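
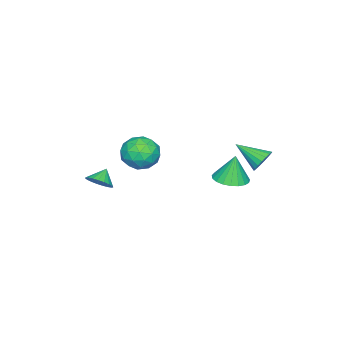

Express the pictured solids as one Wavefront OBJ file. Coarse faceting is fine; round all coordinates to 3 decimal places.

v -2.89 3.488 -1.998
v -2.262 3.238 -2.497
v -2.81 1.812 -1.062
v -2.082 3.405 -2.215
v -2.063 3.587 -1.889
v -2.207 3.75 -1.585
v -2.486 3.861 -1.363
v -2.845 3.898 -1.266
v -3.213 3.854 -1.314
v -3.517 3.737 -1.498
v -3.697 3.57 -1.78
v -3.717 3.388 -2.106
v -3.573 3.225 -2.41
v -3.293 3.114 -2.632
v -2.934 3.077 -2.729
v -2.566 3.121 -2.681
v -2.926 -3.286 -2.81
v -1.978 -2.711 -3.39
v -1.682 -4.789 -2.27
v -0.734 -4.214 -2.85
v -1.222 -3.722 -1.808
v -1.99 -2.793 -2.142
v -1.67 -4.707 -3.518
v -2.438 -3.778 -3.852
v -1.202 -3.589 -3.828
v -0.925 -2.98 -2.771
v -2.735 -4.52 -2.889
v -2.458 -3.911 -1.832
v -2.561 -2.867 -3.148
v -1.099 -4.633 -2.512
v -1.385 -4.344 -1.9
v -0.828 -4.006 -2.241
v -2.568 -2.915 -2.414
v -2.011 -2.576 -2.755
v -1.567 -3.17 -1.825
v -1.649 -4.924 -2.905
v -1.092 -4.585 -3.246
v -2.832 -3.494 -3.419
v -2.275 -3.156 -3.76
v -2.093 -4.33 -3.835
v -1.548 -3.044 -3.746
v -0.817 -3.928 -3.428
v -1.367 -4.218 -3.821
v -1.818 -3.672 -4.017
v -1.385 -2.686 -3.124
v -0.654 -3.57 -2.807
v -0.94 -3.28 -2.194
v -1.392 -2.734 -2.391
v -0.929 -3.202 -3.382
v -3.006 -3.93 -2.853
v -2.275 -4.814 -2.536
v -2.268 -4.766 -3.269
v -2.72 -4.22 -3.466
v -2.843 -3.572 -2.232
v -2.112 -4.456 -1.914
v -1.842 -3.828 -1.643
v -2.293 -3.282 -1.839
v -2.731 -4.298 -2.278
v 3.493 -3.246 -2.315
v 4.034 -2.948 -1.76
v 2.747 -3.214 -1.605
v 3.911 -2.659 -1.902
v 3.715 -2.471 -2.116
v 3.481 -2.417 -2.364
v 3.249 -2.506 -2.603
v 3.059 -2.723 -2.793
v 2.944 -3.031 -2.9
v 2.924 -3.375 -2.906
v 3.002 -3.697 -2.81
v 3.165 -3.941 -2.628
v 3.385 -4.065 -2.392
v 3.623 -4.047 -2.143
v 3.839 -3.89 -1.924
v 3.995 -3.622 -1.772
v 4.064 -3.289 -1.714
v 0.573 3.268 -1.616
v 1.296 2.535 -1.467
v 0.407 3.452 0.096
v 1.535 2.895 -1.482
v 1.608 3.319 -1.521
v 1.502 3.735 -1.576
v 1.235 4.07 -1.638
v 0.855 4.266 -1.696
v 0.425 4.29 -1.74
v 0.021 4.137 -1.763
v -0.287 3.834 -1.761
v -0.447 3.433 -1.733
v -0.43 3.003 -1.685
v -0.24 2.619 -1.625
v 0.091 2.348 -1.564
v 0.506 2.235 -1.512
v 0.932 2.301 -1.477
f 2 1 4
f 2 4 3
f 4 1 5
f 4 5 3
f 5 1 6
f 5 6 3
f 6 1 7
f 6 7 3
f 7 1 8
f 7 8 3
f 8 1 9
f 8 9 3
f 9 1 10
f 9 10 3
f 10 1 11
f 10 11 3
f 11 1 12
f 11 12 3
f 12 1 13
f 12 13 3
f 13 1 14
f 13 14 3
f 14 1 15
f 14 15 3
f 15 1 16
f 15 16 3
f 16 1 2
f 16 2 3
f 17 54 33
f 54 28 57
f 33 57 22
f 54 57 33
f 17 33 29
f 33 22 34
f 29 34 18
f 33 34 29
f 17 29 38
f 29 18 39
f 38 39 24
f 29 39 38
f 17 38 50
f 38 24 53
f 50 53 27
f 38 53 50
f 17 50 54
f 50 27 58
f 54 58 28
f 50 58 54
f 18 34 45
f 34 22 48
f 45 48 26
f 34 48 45
f 22 57 35
f 57 28 56
f 35 56 21
f 57 56 35
f 28 58 55
f 58 27 51
f 55 51 19
f 58 51 55
f 27 53 52
f 53 24 40
f 52 40 23
f 53 40 52
f 24 39 44
f 39 18 41
f 44 41 25
f 39 41 44
f 20 46 32
f 46 26 47
f 32 47 21
f 46 47 32
f 20 32 30
f 32 21 31
f 30 31 19
f 32 31 30
f 20 30 37
f 30 19 36
f 37 36 23
f 30 36 37
f 20 37 42
f 37 23 43
f 42 43 25
f 37 43 42
f 20 42 46
f 42 25 49
f 46 49 26
f 42 49 46
f 21 47 35
f 47 26 48
f 35 48 22
f 47 48 35
f 19 31 55
f 31 21 56
f 55 56 28
f 31 56 55
f 23 36 52
f 36 19 51
f 52 51 27
f 36 51 52
f 25 43 44
f 43 23 40
f 44 40 24
f 43 40 44
f 26 49 45
f 49 25 41
f 45 41 18
f 49 41 45
f 60 59 62
f 60 62 61
f 62 59 63
f 62 63 61
f 63 59 64
f 63 64 61
f 64 59 65
f 64 65 61
f 65 59 66
f 65 66 61
f 66 59 67
f 66 67 61
f 67 59 68
f 67 68 61
f 68 59 69
f 68 69 61
f 69 59 70
f 69 70 61
f 70 59 71
f 70 71 61
f 71 59 72
f 71 72 61
f 72 59 73
f 72 73 61
f 73 59 74
f 73 74 61
f 74 59 75
f 74 75 61
f 75 59 60
f 75 60 61
f 77 76 79
f 77 79 78
f 79 76 80
f 79 80 78
f 80 76 81
f 80 81 78
f 81 76 82
f 81 82 78
f 82 76 83
f 82 83 78
f 83 76 84
f 83 84 78
f 84 76 85
f 84 85 78
f 85 76 86
f 85 86 78
f 86 76 87
f 86 87 78
f 87 76 88
f 87 88 78
f 88 76 89
f 88 89 78
f 89 76 90
f 89 90 78
f 90 76 91
f 90 91 78
f 91 76 92
f 91 92 78
f 92 76 77
f 92 77 78



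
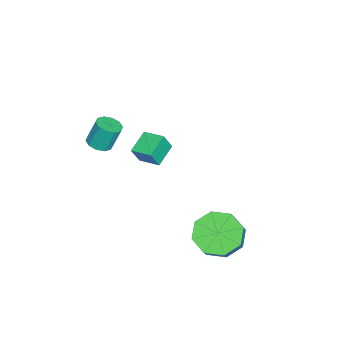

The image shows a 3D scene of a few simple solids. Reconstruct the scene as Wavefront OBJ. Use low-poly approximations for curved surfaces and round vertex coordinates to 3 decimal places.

v 1.797 2.005 -2.07
v 2.586 1.667 -2.709
v 3.232 1.737 -1.949
v 2.443 2.075 -1.31
v 2.505 2.482 -2.715
v 3.151 2.552 -1.955
v 2.01 3.018 -2.343
v 2.656 3.087 -1.583
v 1.39 2.96 -1.812
v 2.036 3.03 -1.051
v 1.008 2.343 -1.431
v 1.654 2.413 -0.671
v 1.089 1.528 -1.425
v 1.735 1.598 -0.665
v 1.584 0.993 -1.797
v 2.23 1.062 -1.037
v 2.204 1.05 -2.329
v 2.85 1.12 -1.568
v -2.795 -2.312 -0.968
v -2.483 -2.579 -0.122
v -2.484 -1.338 -0.776
v -2.172 -1.605 0.07
v -1.748 -2.555 -1.43
v -1.436 -2.822 -0.584
v -1.437 -1.581 -1.238
v -1.125 -1.848 -0.392
v 1.374 -3.215 2.18
v 1.809 -2.836 2.121
v 1.622 -2.446 3.241
v 1.186 -2.825 3.3
v 1.507 -2.675 2.015
v 1.32 -2.285 3.134
v 1.154 -2.721 1.971
v 0.967 -2.331 3.091
v 0.885 -2.955 2.008
v 0.698 -2.565 3.127
v 0.803 -3.288 2.11
v 0.615 -2.898 3.23
v 0.938 -3.594 2.239
v 0.751 -3.204 3.359
v 1.24 -3.755 2.346
v 1.053 -3.365 3.465
v 1.593 -3.709 2.389
v 1.406 -3.319 3.509
v 1.862 -3.475 2.353
v 1.675 -3.085 3.472
v 1.945 -3.142 2.25
v 1.757 -2.752 3.37
f 2 1 5
f 2 5 3
f 3 5 6
f 3 6 4
f 5 1 7
f 5 7 6
f 6 7 8
f 6 8 4
f 7 1 9
f 7 9 8
f 8 9 10
f 8 10 4
f 9 1 11
f 9 11 10
f 10 11 12
f 10 12 4
f 11 1 13
f 11 13 12
f 12 13 14
f 12 14 4
f 13 1 15
f 13 15 14
f 14 15 16
f 14 16 4
f 15 1 17
f 15 17 16
f 16 17 18
f 16 18 4
f 17 1 2
f 17 2 18
f 18 2 3
f 18 3 4
f 20 22 19
f 23 20 19
f 19 22 21
f 21 23 19
f 20 26 22
f 24 20 23
f 24 26 20
f 22 26 21
f 25 23 21
f 21 26 25
f 25 24 23
f 26 24 25
f 28 27 31
f 28 31 29
f 29 31 32
f 29 32 30
f 31 27 33
f 31 33 32
f 32 33 34
f 32 34 30
f 33 27 35
f 33 35 34
f 34 35 36
f 34 36 30
f 35 27 37
f 35 37 36
f 36 37 38
f 36 38 30
f 37 27 39
f 37 39 38
f 38 39 40
f 38 40 30
f 39 27 41
f 39 41 40
f 40 41 42
f 40 42 30
f 41 27 43
f 41 43 42
f 42 43 44
f 42 44 30
f 43 27 45
f 43 45 44
f 44 45 46
f 44 46 30
f 45 27 47
f 45 47 46
f 46 47 48
f 46 48 30
f 47 27 28
f 47 28 48
f 48 28 29
f 48 29 30



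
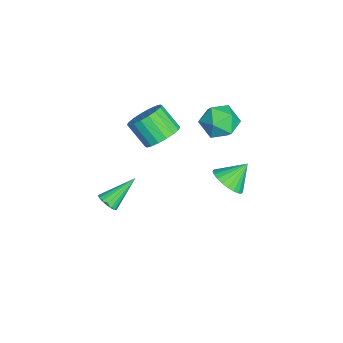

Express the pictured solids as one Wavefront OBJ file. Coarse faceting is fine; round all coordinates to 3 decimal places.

v -0.544 1.566 -3.336
v 0.379 1.901 -3.206
v -1.036 2.514 -2.284
v 0.25 2.139 -3.481
v 0.001 2.291 -3.734
v -0.332 2.332 -3.927
v -0.696 2.256 -4.029
v -1.038 2.076 -4.027
v -1.304 1.818 -3.919
v -1.454 1.521 -3.722
v -1.466 1.231 -3.467
v -1.338 0.993 -3.192
v -1.088 0.841 -2.939
v -0.756 0.8 -2.746
v -0.391 0.876 -2.643
v -0.05 1.056 -2.646
v 0.217 1.314 -2.754
v 0.367 1.611 -2.951
v 4.231 -3.909 -0.644
v 4.776 -3.693 -0.515
v 3.449 -2.651 0.564
v 4.689 -3.533 -0.737
v 4.498 -3.459 -0.938
v 4.245 -3.488 -1.072
v 3.989 -3.614 -1.107
v 3.788 -3.806 -1.036
v 3.689 -4.022 -0.875
v 3.714 -4.213 -0.662
v 3.857 -4.333 -0.444
v 4.085 -4.356 -0.271
v 4.347 -4.277 -0.185
v 4.583 -4.113 -0.203
v 4.737 -3.903 -0.322
v -1.415 2.118 0.758
v -0.932 1.691 1.667
v -1.508 0.469 0.033
v -1.025 0.042 0.942
v -2.06 0.452 1.001
v -2.002 1.471 1.449
v -0.438 0.689 0.251
v -0.38 1.708 0.699
v -0.328 0.808 1.354
v -1.331 0.661 1.817
v -1.109 1.499 -0.117
v -2.112 1.352 0.346
v -1.818 -1.763 -1.131
v -1.097 -2.492 -1.355
v -1.701 -3.447 -0.193
v -2.422 -2.717 0.031
v -0.884 -2.232 -1.03
v -1.488 -3.186 0.131
v -0.856 -1.879 -0.725
v -1.46 -2.833 0.436
v -1.019 -1.503 -0.501
v -1.623 -2.457 0.66
v -1.34 -1.178 -0.401
v -1.944 -2.132 0.76
v -1.756 -0.969 -0.446
v -2.36 -1.923 0.715
v -2.184 -0.918 -0.626
v -2.788 -1.872 0.535
v -2.539 -1.033 -0.907
v -3.143 -1.988 0.255
v -2.752 -1.294 -1.231
v -3.356 -2.248 -0.07
v -2.78 -1.647 -1.536
v -3.384 -2.601 -0.375
v -2.617 -2.023 -1.76
v -3.221 -2.977 -0.599
v -2.296 -2.348 -1.86
v -2.9 -3.302 -0.699
v -1.88 -2.557 -1.815
v -2.484 -3.511 -0.654
v -1.452 -2.608 -1.635
v -2.056 -3.562 -0.474
f 2 1 4
f 2 4 3
f 4 1 5
f 4 5 3
f 5 1 6
f 5 6 3
f 6 1 7
f 6 7 3
f 7 1 8
f 7 8 3
f 8 1 9
f 8 9 3
f 9 1 10
f 9 10 3
f 10 1 11
f 10 11 3
f 11 1 12
f 11 12 3
f 12 1 13
f 12 13 3
f 13 1 14
f 13 14 3
f 14 1 15
f 14 15 3
f 15 1 16
f 15 16 3
f 16 1 17
f 16 17 3
f 17 1 18
f 17 18 3
f 18 1 2
f 18 2 3
f 20 19 22
f 20 22 21
f 22 19 23
f 22 23 21
f 23 19 24
f 23 24 21
f 24 19 25
f 24 25 21
f 25 19 26
f 25 26 21
f 26 19 27
f 26 27 21
f 27 19 28
f 27 28 21
f 28 19 29
f 28 29 21
f 29 19 30
f 29 30 21
f 30 19 31
f 30 31 21
f 31 19 32
f 31 32 21
f 32 19 33
f 32 33 21
f 33 19 20
f 33 20 21
f 34 45 39
f 34 39 35
f 34 35 41
f 34 41 44
f 34 44 45
f 35 39 43
f 39 45 38
f 45 44 36
f 44 41 40
f 41 35 42
f 37 43 38
f 37 38 36
f 37 36 40
f 37 40 42
f 37 42 43
f 38 43 39
f 36 38 45
f 40 36 44
f 42 40 41
f 43 42 35
f 47 46 50
f 47 50 48
f 48 50 51
f 48 51 49
f 50 46 52
f 50 52 51
f 51 52 53
f 51 53 49
f 52 46 54
f 52 54 53
f 53 54 55
f 53 55 49
f 54 46 56
f 54 56 55
f 55 56 57
f 55 57 49
f 56 46 58
f 56 58 57
f 57 58 59
f 57 59 49
f 58 46 60
f 58 60 59
f 59 60 61
f 59 61 49
f 60 46 62
f 60 62 61
f 61 62 63
f 61 63 49
f 62 46 64
f 62 64 63
f 63 64 65
f 63 65 49
f 64 46 66
f 64 66 65
f 65 66 67
f 65 67 49
f 66 46 68
f 66 68 67
f 67 68 69
f 67 69 49
f 68 46 70
f 68 70 69
f 69 70 71
f 69 71 49
f 70 46 72
f 70 72 71
f 71 72 73
f 71 73 49
f 72 46 74
f 72 74 73
f 73 74 75
f 73 75 49
f 74 46 47
f 74 47 75
f 75 47 48
f 75 48 49



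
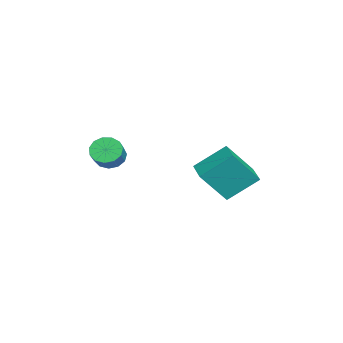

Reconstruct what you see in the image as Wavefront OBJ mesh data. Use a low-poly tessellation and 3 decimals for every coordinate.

v -2.692 -2.429 0.686
v -2.242 -2.006 0.178
v -1.298 -2.087 0.946
v -1.748 -2.511 1.454
v -2.439 -1.707 0.452
v -1.495 -1.788 1.22
v -2.717 -1.638 0.8
v -1.773 -1.719 1.569
v -2.987 -1.82 1.112
v -2.043 -1.901 1.881
v -3.163 -2.195 1.289
v -2.219 -2.277 2.057
v -3.189 -2.645 1.274
v -2.246 -2.726 2.043
v -3.058 -3.026 1.072
v -2.114 -3.108 1.841
v -2.811 -3.218 0.748
v -1.867 -3.299 1.517
v -2.525 -3.159 0.404
v -1.581 -3.241 1.173
v -2.293 -2.869 0.149
v -1.349 -2.95 0.918
v -2.187 -2.439 0.065
v -1.243 -2.52 0.834
v -4.631 2.653 -2.225
v -4.133 1.386 -0.509
v -4.971 4.198 -0.985
v -4.473 2.931 0.731
v -3.307 3.029 -2.331
v -2.809 1.762 -0.615
v -3.647 4.574 -1.091
v -3.149 3.307 0.625
f 2 1 5
f 2 5 3
f 3 5 6
f 3 6 4
f 5 1 7
f 5 7 6
f 6 7 8
f 6 8 4
f 7 1 9
f 7 9 8
f 8 9 10
f 8 10 4
f 9 1 11
f 9 11 10
f 10 11 12
f 10 12 4
f 11 1 13
f 11 13 12
f 12 13 14
f 12 14 4
f 13 1 15
f 13 15 14
f 14 15 16
f 14 16 4
f 15 1 17
f 15 17 16
f 16 17 18
f 16 18 4
f 17 1 19
f 17 19 18
f 18 19 20
f 18 20 4
f 19 1 21
f 19 21 20
f 20 21 22
f 20 22 4
f 21 1 23
f 21 23 22
f 22 23 24
f 22 24 4
f 23 1 2
f 23 2 24
f 24 2 3
f 24 3 4
f 26 28 25
f 29 26 25
f 25 28 27
f 27 29 25
f 26 32 28
f 30 26 29
f 30 32 26
f 28 32 27
f 31 29 27
f 27 32 31
f 31 30 29
f 32 30 31



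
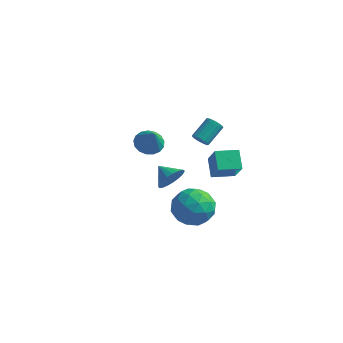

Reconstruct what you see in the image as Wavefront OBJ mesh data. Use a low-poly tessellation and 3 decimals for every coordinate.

v -4.273 2.796 -2.065
v -3.739 2.309 -2.532
v -3.647 2.224 -0.755
v -3.531 2.66 -2.478
v -3.493 3.042 -2.33
v -3.633 3.367 -2.121
v -3.92 3.562 -1.899
v -4.287 3.581 -1.715
v -4.652 3.42 -1.612
v -4.929 3.116 -1.612
v -5.056 2.739 -1.715
v -5.004 2.374 -1.899
v -4.784 2.106 -2.121
v -4.447 1.996 -2.33
v -4.07 2.069 -2.478
v -1.274 -0.37 -1.851
v -1.025 -0.735 -1.102
v -2.226 -0.03 -1.369
v -0.89 -0.401 -1.072
v -0.821 -0.061 -1.176
v -0.831 0.225 -1.396
v -0.918 0.409 -1.696
v -1.066 0.458 -2.022
v -1.25 0.363 -2.319
v -1.438 0.143 -2.535
v -1.598 -0.167 -2.633
v -1.702 -0.511 -2.596
v -1.732 -0.831 -2.43
v -1.683 -1.072 -2.164
v -1.563 -1.19 -1.844
v -1.393 -1.167 -1.525
v -1.203 -1.006 -1.263
v 0.2 2.159 -2.345
v -0.392 2.984 -1.582
v -0.559 2.887 -3.719
v -1.15 3.712 -2.956
v 1.23 3.008 -2.464
v 0.639 3.833 -1.701
v 0.472 3.736 -3.838
v -0.12 4.561 -3.075
v -0.613 1.649 0.11
v -0.237 1.783 -0.239
v 0.069 2.905 0.522
v -0.307 2.771 0.87
v -0.445 1.899 -0.327
v -0.139 3.021 0.434
v -0.691 1.958 -0.314
v -0.385 3.08 0.447
v -0.92 1.946 -0.205
v -0.614 3.068 0.556
v -1.078 1.866 -0.023
v -0.772 2.988 0.738
v -1.13 1.736 0.189
v -0.824 2.858 0.95
v -1.063 1.587 0.382
v -0.757 2.709 1.143
v -0.893 1.451 0.514
v -0.587 2.573 1.275
v -0.659 1.361 0.552
v -0.353 2.483 1.313
v -0.415 1.337 0.489
v -0.109 2.459 1.25
v -0.216 1.384 0.34
v 0.091 2.507 1.101
v -0.107 1.492 0.137
v 0.199 2.615 0.898
v -0.115 1.636 -0.072
v 0.191 2.758 0.689
v 0.175 -3.093 -1.332
v 0.819 -2.105 -1.646
v 1.841 -4.015 -0.814
v 2.485 -3.027 -1.128
v 1.754 -2.994 -0.152
v 0.724 -2.424 -0.472
v 1.936 -3.696 -1.988
v 0.906 -3.126 -2.308
v 1.907 -2.478 -2.051
v 1.795 -2.044 -0.916
v 0.865 -4.076 -1.544
v 0.753 -3.642 -0.409
v 0.351 -2.518 -1.534
v 2.309 -3.602 -0.926
v 1.88 -3.582 -0.352
v 2.258 -3.002 -0.536
v 0.295 -2.706 -0.845
v 0.673 -2.125 -1.029
v 1.223 -2.648 -0.151
v 1.987 -3.995 -1.431
v 2.365 -3.414 -1.615
v 0.402 -3.118 -1.924
v 0.78 -2.538 -2.108
v 1.437 -3.472 -2.309
v 1.369 -2.157 -1.957
v 2.348 -2.699 -1.652
v 2.025 -3.092 -2.158
v 1.42 -2.757 -2.346
v 1.303 -1.902 -1.29
v 2.282 -2.444 -0.986
v 1.852 -2.424 -0.412
v 1.247 -2.089 -0.6
v 1.942 -2.121 -1.528
v 0.378 -3.676 -1.474
v 1.357 -4.218 -1.17
v 1.413 -4.031 -1.86
v 0.808 -3.696 -2.048
v 0.312 -3.421 -0.808
v 1.291 -3.963 -0.503
v 1.24 -3.363 -0.114
v 0.635 -3.028 -0.302
v 0.718 -3.999 -0.932
f 2 1 4
f 2 4 3
f 4 1 5
f 4 5 3
f 5 1 6
f 5 6 3
f 6 1 7
f 6 7 3
f 7 1 8
f 7 8 3
f 8 1 9
f 8 9 3
f 9 1 10
f 9 10 3
f 10 1 11
f 10 11 3
f 11 1 12
f 11 12 3
f 12 1 13
f 12 13 3
f 13 1 14
f 13 14 3
f 14 1 15
f 14 15 3
f 15 1 2
f 15 2 3
f 17 16 19
f 17 19 18
f 19 16 20
f 19 20 18
f 20 16 21
f 20 21 18
f 21 16 22
f 21 22 18
f 22 16 23
f 22 23 18
f 23 16 24
f 23 24 18
f 24 16 25
f 24 25 18
f 25 16 26
f 25 26 18
f 26 16 27
f 26 27 18
f 27 16 28
f 27 28 18
f 28 16 29
f 28 29 18
f 29 16 30
f 29 30 18
f 30 16 31
f 30 31 18
f 31 16 32
f 31 32 18
f 32 16 17
f 32 17 18
f 34 36 33
f 37 34 33
f 33 36 35
f 35 37 33
f 34 40 36
f 38 34 37
f 38 40 34
f 36 40 35
f 39 37 35
f 35 40 39
f 39 38 37
f 40 38 39
f 42 41 45
f 42 45 43
f 43 45 46
f 43 46 44
f 45 41 47
f 45 47 46
f 46 47 48
f 46 48 44
f 47 41 49
f 47 49 48
f 48 49 50
f 48 50 44
f 49 41 51
f 49 51 50
f 50 51 52
f 50 52 44
f 51 41 53
f 51 53 52
f 52 53 54
f 52 54 44
f 53 41 55
f 53 55 54
f 54 55 56
f 54 56 44
f 55 41 57
f 55 57 56
f 56 57 58
f 56 58 44
f 57 41 59
f 57 59 58
f 58 59 60
f 58 60 44
f 59 41 61
f 59 61 60
f 60 61 62
f 60 62 44
f 61 41 63
f 61 63 62
f 62 63 64
f 62 64 44
f 63 41 65
f 63 65 64
f 64 65 66
f 64 66 44
f 65 41 67
f 65 67 66
f 66 67 68
f 66 68 44
f 67 41 42
f 67 42 68
f 68 42 43
f 68 43 44
f 69 106 85
f 106 80 109
f 85 109 74
f 106 109 85
f 69 85 81
f 85 74 86
f 81 86 70
f 85 86 81
f 69 81 90
f 81 70 91
f 90 91 76
f 81 91 90
f 69 90 102
f 90 76 105
f 102 105 79
f 90 105 102
f 69 102 106
f 102 79 110
f 106 110 80
f 102 110 106
f 70 86 97
f 86 74 100
f 97 100 78
f 86 100 97
f 74 109 87
f 109 80 108
f 87 108 73
f 109 108 87
f 80 110 107
f 110 79 103
f 107 103 71
f 110 103 107
f 79 105 104
f 105 76 92
f 104 92 75
f 105 92 104
f 76 91 96
f 91 70 93
f 96 93 77
f 91 93 96
f 72 98 84
f 98 78 99
f 84 99 73
f 98 99 84
f 72 84 82
f 84 73 83
f 82 83 71
f 84 83 82
f 72 82 89
f 82 71 88
f 89 88 75
f 82 88 89
f 72 89 94
f 89 75 95
f 94 95 77
f 89 95 94
f 72 94 98
f 94 77 101
f 98 101 78
f 94 101 98
f 73 99 87
f 99 78 100
f 87 100 74
f 99 100 87
f 71 83 107
f 83 73 108
f 107 108 80
f 83 108 107
f 75 88 104
f 88 71 103
f 104 103 79
f 88 103 104
f 77 95 96
f 95 75 92
f 96 92 76
f 95 92 96
f 78 101 97
f 101 77 93
f 97 93 70
f 101 93 97



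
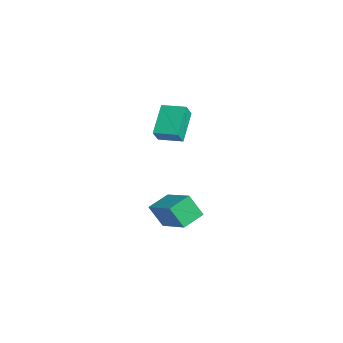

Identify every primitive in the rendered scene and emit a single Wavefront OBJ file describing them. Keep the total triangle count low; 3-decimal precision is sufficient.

v -2.418 -0.866 0.381
v -3.482 -0.012 1.493
v -2.799 -0.457 -0.298
v -3.864 0.397 0.814
v -1.616 0.023 0.466
v -2.681 0.877 1.578
v -1.998 0.432 -0.213
v -3.062 1.286 0.899
v 1.443 -2.66 -1.886
v 3.085 -2.369 -1.131
v 1.097 -1.621 -1.534
v 2.739 -1.331 -0.779
v 1.841 -2.169 -2.941
v 3.483 -1.879 -2.186
v 1.495 -1.131 -2.589
v 3.137 -0.84 -1.834
f 2 4 1
f 5 2 1
f 1 4 3
f 3 5 1
f 2 8 4
f 6 2 5
f 6 8 2
f 4 8 3
f 7 5 3
f 3 8 7
f 7 6 5
f 8 6 7
f 10 12 9
f 13 10 9
f 9 12 11
f 11 13 9
f 10 16 12
f 14 10 13
f 14 16 10
f 12 16 11
f 15 13 11
f 11 16 15
f 15 14 13
f 16 14 15



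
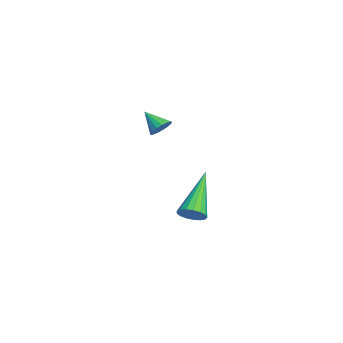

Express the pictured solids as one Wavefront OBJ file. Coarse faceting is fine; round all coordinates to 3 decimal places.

v -3.462 -2.062 1.001
v -3.192 -1.856 1.394
v -3.998 -2.658 1.679
v -3.389 -1.705 1.372
v -3.602 -1.636 1.264
v -3.784 -1.665 1.096
v -3.892 -1.784 0.906
v -3.901 -1.967 0.738
v -3.81 -2.172 0.63
v -3.639 -2.352 0.607
v -3.428 -2.465 0.674
v -3.225 -2.486 0.816
v -3.076 -2.41 1
v -3.015 -2.254 1.184
v -3.057 -2.054 1.327
v 1.762 -1.3 -1.19
v 2.061 -1.523 -0.773
v 0.218 -0.68 0.25
v 2.149 -1.271 -0.787
v 2.149 -1.025 -0.894
v 2.059 -0.842 -1.068
v 1.902 -0.764 -1.27
v 1.712 -0.808 -1.454
v 1.534 -0.966 -1.578
v 1.408 -1.2 -1.613
v 1.362 -1.456 -1.55
v 1.409 -1.677 -1.406
v 1.536 -1.812 -1.212
v 1.715 -1.829 -1.013
v 1.904 -1.725 -0.855
f 2 1 4
f 2 4 3
f 4 1 5
f 4 5 3
f 5 1 6
f 5 6 3
f 6 1 7
f 6 7 3
f 7 1 8
f 7 8 3
f 8 1 9
f 8 9 3
f 9 1 10
f 9 10 3
f 10 1 11
f 10 11 3
f 11 1 12
f 11 12 3
f 12 1 13
f 12 13 3
f 13 1 14
f 13 14 3
f 14 1 15
f 14 15 3
f 15 1 2
f 15 2 3
f 17 16 19
f 17 19 18
f 19 16 20
f 19 20 18
f 20 16 21
f 20 21 18
f 21 16 22
f 21 22 18
f 22 16 23
f 22 23 18
f 23 16 24
f 23 24 18
f 24 16 25
f 24 25 18
f 25 16 26
f 25 26 18
f 26 16 27
f 26 27 18
f 27 16 28
f 27 28 18
f 28 16 29
f 28 29 18
f 29 16 30
f 29 30 18
f 30 16 17
f 30 17 18



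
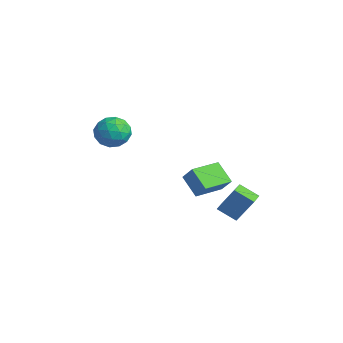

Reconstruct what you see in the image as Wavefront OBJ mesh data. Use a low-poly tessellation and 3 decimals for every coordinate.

v -2.945 0.342 4.309
v -2.328 -0.517 3.792
v -4.552 -0.643 4.028
v -3.935 -1.502 3.511
v -3.823 -1.311 4.667
v -2.83 -0.702 4.841
v -4.05 -0.458 2.979
v -3.057 0.151 3.153
v -3.011 -1.011 2.97
v -2.87 -1.539 4.013
v -4.01 0.379 3.807
v -3.869 -0.149 4.85
v -2.495 -0.001 4.075
v -4.385 -1.159 3.745
v -4.319 -1.047 4.425
v -3.956 -1.552 4.12
v -2.79 -0.11 4.692
v -2.428 -0.615 4.388
v -3.306 -1.082 4.902
v -4.452 -0.545 3.432
v -4.09 -1.05 3.128
v -2.924 0.392 3.7
v -2.561 -0.113 3.395
v -3.574 -0.078 2.918
v -2.534 -0.797 3.288
v -3.479 -1.375 3.123
v -3.547 -0.762 2.81
v -2.963 -0.404 2.912
v -2.452 -1.107 3.901
v -3.396 -1.686 3.736
v -3.33 -1.573 4.416
v -2.746 -1.216 4.518
v -2.853 -1.397 3.418
v -3.484 0.526 4.084
v -4.428 -0.053 3.919
v -4.134 0.056 3.302
v -3.55 0.413 3.404
v -3.401 0.215 4.697
v -4.346 -0.363 4.532
v -3.917 -0.756 4.908
v -3.333 -0.398 5.01
v -4.027 0.237 4.402
v 0.592 2.623 -0.373
v -0.668 2.476 0.651
v 0.262 4.571 -0.5
v -0.998 4.424 0.524
v 1.358 2.816 0.596
v 0.098 2.669 1.62
v 1.028 4.764 0.469
v -0.232 4.617 1.493
v 3.391 2.335 0.119
v 4.071 3.048 1.767
v 2.745 3.083 0.062
v 3.425 3.796 1.71
v 4.295 3.064 -0.57
v 4.975 3.777 1.078
v 3.649 3.812 -0.627
v 4.329 4.525 1.021
f 1 38 17
f 38 12 41
f 17 41 6
f 38 41 17
f 1 17 13
f 17 6 18
f 13 18 2
f 17 18 13
f 1 13 22
f 13 2 23
f 22 23 8
f 13 23 22
f 1 22 34
f 22 8 37
f 34 37 11
f 22 37 34
f 1 34 38
f 34 11 42
f 38 42 12
f 34 42 38
f 2 18 29
f 18 6 32
f 29 32 10
f 18 32 29
f 6 41 19
f 41 12 40
f 19 40 5
f 41 40 19
f 12 42 39
f 42 11 35
f 39 35 3
f 42 35 39
f 11 37 36
f 37 8 24
f 36 24 7
f 37 24 36
f 8 23 28
f 23 2 25
f 28 25 9
f 23 25 28
f 4 30 16
f 30 10 31
f 16 31 5
f 30 31 16
f 4 16 14
f 16 5 15
f 14 15 3
f 16 15 14
f 4 14 21
f 14 3 20
f 21 20 7
f 14 20 21
f 4 21 26
f 21 7 27
f 26 27 9
f 21 27 26
f 4 26 30
f 26 9 33
f 30 33 10
f 26 33 30
f 5 31 19
f 31 10 32
f 19 32 6
f 31 32 19
f 3 15 39
f 15 5 40
f 39 40 12
f 15 40 39
f 7 20 36
f 20 3 35
f 36 35 11
f 20 35 36
f 9 27 28
f 27 7 24
f 28 24 8
f 27 24 28
f 10 33 29
f 33 9 25
f 29 25 2
f 33 25 29
f 44 46 43
f 47 44 43
f 43 46 45
f 45 47 43
f 44 50 46
f 48 44 47
f 48 50 44
f 46 50 45
f 49 47 45
f 45 50 49
f 49 48 47
f 50 48 49
f 52 54 51
f 55 52 51
f 51 54 53
f 53 55 51
f 52 58 54
f 56 52 55
f 56 58 52
f 54 58 53
f 57 55 53
f 53 58 57
f 57 56 55
f 58 56 57



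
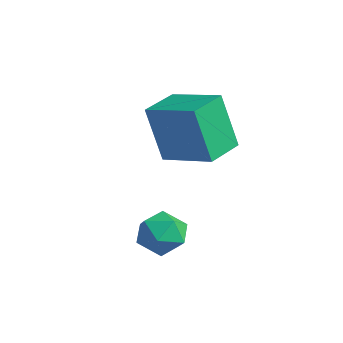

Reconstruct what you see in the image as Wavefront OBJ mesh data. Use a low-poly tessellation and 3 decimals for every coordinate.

v 0.828 0.353 1.647
v 1.397 0.793 1.23
v 1.083 -0.713 0.87
v 1.652 -0.273 0.453
v 1.792 -0.492 1.242
v 1.634 0.167 1.723
v 0.846 -0.087 0.377
v 0.688 0.572 0.858
v 1.408 0.521 0.446
v 1.992 0.271 0.981
v 0.488 -0.191 1.119
v 1.072 -0.441 1.654
v -1.882 2.217 1.828
v -2.403 1.944 3.803
v -2.339 3.529 1.89
v -2.86 3.255 3.864
v -0.18 2.785 2.356
v -0.701 2.511 4.33
v -0.637 4.096 2.417
v -1.158 3.823 4.392
f 1 12 6
f 1 6 2
f 1 2 8
f 1 8 11
f 1 11 12
f 2 6 10
f 6 12 5
f 12 11 3
f 11 8 7
f 8 2 9
f 4 10 5
f 4 5 3
f 4 3 7
f 4 7 9
f 4 9 10
f 5 10 6
f 3 5 12
f 7 3 11
f 9 7 8
f 10 9 2
f 14 16 13
f 17 14 13
f 13 16 15
f 15 17 13
f 14 20 16
f 18 14 17
f 18 20 14
f 16 20 15
f 19 17 15
f 15 20 19
f 19 18 17
f 20 18 19



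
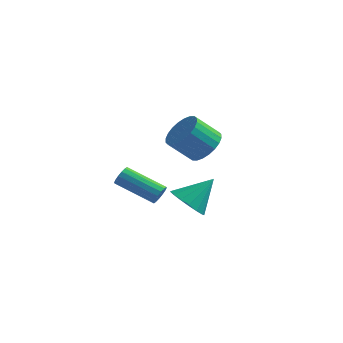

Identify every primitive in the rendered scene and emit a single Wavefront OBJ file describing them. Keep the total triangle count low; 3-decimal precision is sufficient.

v 0.782 -3.062 -3.119
v 1.451 -3.749 -3.065
v 1.638 -2.138 -1.961
v 1.604 -3.472 -3.399
v 1.568 -3.102 -3.668
v 1.353 -2.722 -3.812
v 1.007 -2.42 -3.797
v 0.609 -2.265 -3.626
v 0.251 -2.293 -3.339
v 0.015 -2.497 -3.002
v -0.046 -2.83 -2.692
v 0.083 -3.216 -2.479
v 0.372 -3.567 -2.413
v 0.755 -3.802 -2.508
v 1.145 -3.868 -2.744
v -0.433 2.531 -2.753
v 0.321 2.522 -2.081
v -0.653 2 -0.995
v -1.407 2.009 -1.667
v 0.18 2.886 -2.033
v -0.795 2.365 -0.947
v -0.055 3.197 -2.095
v -1.03 2.676 -1.008
v -0.347 3.406 -2.257
v -1.322 2.885 -1.17
v -0.652 3.482 -2.494
v -1.627 2.96 -1.407
v -0.924 3.413 -2.771
v -1.899 2.892 -1.684
v -1.121 3.21 -3.045
v -2.096 2.688 -1.959
v -1.213 2.903 -3.275
v -2.188 2.382 -2.188
v -1.187 2.54 -3.425
v -2.161 2.018 -2.339
v -1.045 2.175 -3.473
v -2.02 1.654 -2.387
v -0.81 1.864 -3.412
v -1.785 1.343 -2.325
v -0.518 1.655 -3.25
v -1.493 1.134 -2.163
v -0.213 1.58 -3.013
v -1.188 1.058 -1.926
v 0.059 1.648 -2.736
v -0.916 1.127 -1.649
v 0.256 1.852 -2.461
v -0.719 1.33 -1.375
v 0.348 2.158 -2.232
v -0.627 1.637 -1.145
v -1.167 -1.208 -4.071
v -0.967 -0.97 -3.641
v -2.854 -0.874 -2.82
v -3.053 -1.112 -3.249
v -1.032 -0.766 -3.812
v -2.918 -0.669 -2.991
v -1.132 -0.68 -4.053
v -3.018 -0.583 -3.231
v -1.241 -0.736 -4.298
v -3.128 -0.639 -3.477
v -1.331 -0.918 -4.482
v -3.218 -0.821 -3.661
v -1.377 -1.178 -4.556
v -3.263 -1.081 -3.735
v -1.366 -1.446 -4.5
v -3.253 -1.35 -3.679
v -1.302 -1.651 -4.329
v -3.188 -1.554 -3.508
v -1.202 -1.737 -4.089
v -3.088 -1.64 -3.267
v -1.092 -1.681 -3.843
v -2.979 -1.584 -3.022
v -1.002 -1.499 -3.659
v -2.889 -1.402 -2.838
v -0.957 -1.239 -3.585
v -2.843 -1.142 -2.764
f 2 1 4
f 2 4 3
f 4 1 5
f 4 5 3
f 5 1 6
f 5 6 3
f 6 1 7
f 6 7 3
f 7 1 8
f 7 8 3
f 8 1 9
f 8 9 3
f 9 1 10
f 9 10 3
f 10 1 11
f 10 11 3
f 11 1 12
f 11 12 3
f 12 1 13
f 12 13 3
f 13 1 14
f 13 14 3
f 14 1 15
f 14 15 3
f 15 1 2
f 15 2 3
f 17 16 20
f 17 20 18
f 18 20 21
f 18 21 19
f 20 16 22
f 20 22 21
f 21 22 23
f 21 23 19
f 22 16 24
f 22 24 23
f 23 24 25
f 23 25 19
f 24 16 26
f 24 26 25
f 25 26 27
f 25 27 19
f 26 16 28
f 26 28 27
f 27 28 29
f 27 29 19
f 28 16 30
f 28 30 29
f 29 30 31
f 29 31 19
f 30 16 32
f 30 32 31
f 31 32 33
f 31 33 19
f 32 16 34
f 32 34 33
f 33 34 35
f 33 35 19
f 34 16 36
f 34 36 35
f 35 36 37
f 35 37 19
f 36 16 38
f 36 38 37
f 37 38 39
f 37 39 19
f 38 16 40
f 38 40 39
f 39 40 41
f 39 41 19
f 40 16 42
f 40 42 41
f 41 42 43
f 41 43 19
f 42 16 44
f 42 44 43
f 43 44 45
f 43 45 19
f 44 16 46
f 44 46 45
f 45 46 47
f 45 47 19
f 46 16 48
f 46 48 47
f 47 48 49
f 47 49 19
f 48 16 17
f 48 17 49
f 49 17 18
f 49 18 19
f 51 50 54
f 51 54 52
f 52 54 55
f 52 55 53
f 54 50 56
f 54 56 55
f 55 56 57
f 55 57 53
f 56 50 58
f 56 58 57
f 57 58 59
f 57 59 53
f 58 50 60
f 58 60 59
f 59 60 61
f 59 61 53
f 60 50 62
f 60 62 61
f 61 62 63
f 61 63 53
f 62 50 64
f 62 64 63
f 63 64 65
f 63 65 53
f 64 50 66
f 64 66 65
f 65 66 67
f 65 67 53
f 66 50 68
f 66 68 67
f 67 68 69
f 67 69 53
f 68 50 70
f 68 70 69
f 69 70 71
f 69 71 53
f 70 50 72
f 70 72 71
f 71 72 73
f 71 73 53
f 72 50 74
f 72 74 73
f 73 74 75
f 73 75 53
f 74 50 51
f 74 51 75
f 75 51 52
f 75 52 53



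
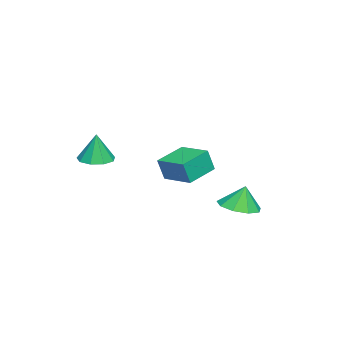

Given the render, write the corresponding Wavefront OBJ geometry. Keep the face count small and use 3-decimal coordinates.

v 1.712 -2.328 2.151
v 2.581 -2.297 2.107
v 1.788 -2.272 3.669
v 2.356 -1.746 2.098
v 1.831 -1.467 2.114
v 1.25 -1.591 2.147
v 0.885 -2.06 2.183
v 0.908 -2.655 2.204
v 1.307 -3.096 2.2
v 1.895 -3.178 2.174
v 2.399 -2.862 2.137
v -1.474 3.49 -1.412
v -0.419 3.466 -1.312
v -1.586 3.77 -0.168
v -0.638 4.137 -1.483
v -1.248 4.504 -1.62
v -1.964 4.397 -1.66
v -2.451 3.865 -1.584
v -2.481 3.158 -1.427
v -2.04 2.606 -1.263
v -1.335 2.467 -1.169
v -0.695 2.807 -1.188
v -4.283 0.316 -0.153
v -4.073 0.028 1.066
v -3.425 1.816 0.054
v -3.215 1.528 1.273
v -2.805 -0.468 -0.593
v -2.595 -0.756 0.626
v -1.947 1.032 -0.386
v -1.737 0.744 0.833
f 2 1 4
f 2 4 3
f 4 1 5
f 4 5 3
f 5 1 6
f 5 6 3
f 6 1 7
f 6 7 3
f 7 1 8
f 7 8 3
f 8 1 9
f 8 9 3
f 9 1 10
f 9 10 3
f 10 1 11
f 10 11 3
f 11 1 2
f 11 2 3
f 13 12 15
f 13 15 14
f 15 12 16
f 15 16 14
f 16 12 17
f 16 17 14
f 17 12 18
f 17 18 14
f 18 12 19
f 18 19 14
f 19 12 20
f 19 20 14
f 20 12 21
f 20 21 14
f 21 12 22
f 21 22 14
f 22 12 13
f 22 13 14
f 24 26 23
f 27 24 23
f 23 26 25
f 25 27 23
f 24 30 26
f 28 24 27
f 28 30 24
f 26 30 25
f 29 27 25
f 25 30 29
f 29 28 27
f 30 28 29



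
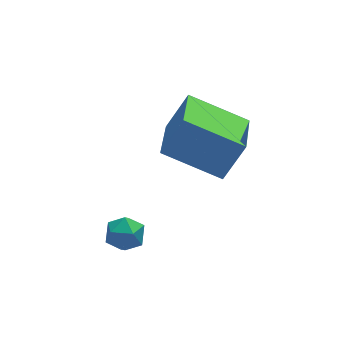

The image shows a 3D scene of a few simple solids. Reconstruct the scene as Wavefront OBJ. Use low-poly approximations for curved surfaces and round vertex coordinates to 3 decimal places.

v 4.333 4.125 -1.666
v 3.651 2.535 -1.133
v 2.73 5.098 -0.813
v 2.048 3.508 -0.28
v 5.072 4.232 -0.4
v 4.39 2.642 0.133
v 3.469 5.205 0.453
v 2.787 3.615 0.986
v 0.328 3.221 -2.945
v 0.989 3.296 -3.048
v 0.411 2.164 -3.192
v 1.072 2.239 -3.295
v 0.82 2.288 -2.673
v 0.77 2.942 -2.52
v 0.63 2.518 -3.72
v 0.58 3.172 -3.567
v 1.176 2.862 -3.527
v 1.293 2.72 -2.88
v 0.107 2.74 -3.36
v 0.224 2.598 -2.713
f 2 4 1
f 5 2 1
f 1 4 3
f 3 5 1
f 2 8 4
f 6 2 5
f 6 8 2
f 4 8 3
f 7 5 3
f 3 8 7
f 7 6 5
f 8 6 7
f 9 20 14
f 9 14 10
f 9 10 16
f 9 16 19
f 9 19 20
f 10 14 18
f 14 20 13
f 20 19 11
f 19 16 15
f 16 10 17
f 12 18 13
f 12 13 11
f 12 11 15
f 12 15 17
f 12 17 18
f 13 18 14
f 11 13 20
f 15 11 19
f 17 15 16
f 18 17 10



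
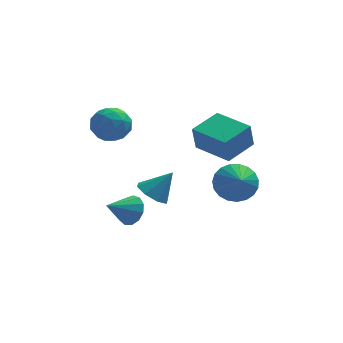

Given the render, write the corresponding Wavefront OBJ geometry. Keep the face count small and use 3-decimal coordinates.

v -0.68 2.339 -3.228
v -0.048 1.75 -3.624
v 0.32 2.541 -1.932
v 0.06 2.443 -3.815
v -0.265 3.075 -3.663
v -0.833 3.276 -3.256
v -1.311 2.929 -2.833
v -1.42 2.236 -2.642
v -1.095 1.603 -2.794
v -0.527 1.402 -3.201
v 2.898 -1.161 -0.455
v 3.931 -1.292 -0.778
v 3.022 -2.279 0.395
v 3.978 -1.016 -0.422
v 3.838 -0.765 -0.071
v 3.536 -0.582 0.213
v 3.123 -0.5 0.382
v 2.672 -0.532 0.406
v 2.259 -0.672 0.281
v 1.957 -0.898 0.029
v 1.818 -1.168 -0.307
v 1.865 -1.438 -0.668
v 2.091 -1.659 -0.993
v 2.457 -1.794 -1.224
v 2.898 -1.82 -1.323
v 3.34 -1.732 -1.271
v 3.705 -1.545 -1.079
v -1.957 -1.603 -1.775
v -1.39 -1.884 -1.193
v -3.103 -2.237 -0.965
v -1.53 -1.444 -1.046
v -1.805 -1.054 -1.131
v -2.128 -0.839 -1.42
v -2.398 -0.866 -1.822
v -2.527 -1.128 -2.209
v -2.475 -1.54 -2.459
v -2.259 -1.972 -2.491
v -1.947 -2.288 -2.296
v -1.638 -2.386 -1.936
v -1.43 -2.235 -1.524
v -2.802 3.985 1.572
v -1.8 3.693 1.284
v -3.36 2.347 1.296
v -2.358 2.055 1.008
v -2.572 2.312 2.038
v -2.227 3.325 2.209
v -2.933 2.715 0.371
v -2.588 3.728 0.542
v -1.881 2.908 0.542
v -1.658 2.659 1.572
v -3.502 3.381 1.008
v -3.279 3.132 2.038
v -2.252 3.983 1.452
v -2.908 2.057 1.128
v -3.034 2.208 1.733
v -2.444 2.036 1.564
v -2.503 3.766 1.996
v -1.914 3.595 1.826
v -2.368 2.783 2.27
v -3.246 2.445 0.754
v -2.657 2.274 0.584
v -2.716 4.004 1.016
v -2.126 3.832 0.847
v -2.792 3.257 0.31
v -1.711 3.35 0.847
v -2.038 2.387 0.685
v -2.376 2.775 0.31
v -2.174 3.37 0.411
v -1.579 3.203 1.452
v -1.907 2.24 1.29
v -2.033 2.392 1.896
v -1.831 2.987 1.996
v -1.627 2.742 1.016
v -3.253 3.8 1.29
v -3.581 2.837 1.128
v -3.329 3.053 0.584
v -3.127 3.648 0.684
v -3.122 3.653 1.895
v -3.449 2.69 1.733
v -2.986 2.67 2.169
v -2.784 3.265 2.27
v -3.533 3.298 1.564
v 2.974 2.193 -1.058
v 2.759 1.945 0.365
v 1.553 3.805 -0.991
v 1.339 3.558 0.432
v 4.321 3.362 -0.652
v 4.107 3.115 0.771
v 2.901 4.975 -0.585
v 2.686 4.727 0.838
f 2 1 4
f 2 4 3
f 4 1 5
f 4 5 3
f 5 1 6
f 5 6 3
f 6 1 7
f 6 7 3
f 7 1 8
f 7 8 3
f 8 1 9
f 8 9 3
f 9 1 10
f 9 10 3
f 10 1 2
f 10 2 3
f 12 11 14
f 12 14 13
f 14 11 15
f 14 15 13
f 15 11 16
f 15 16 13
f 16 11 17
f 16 17 13
f 17 11 18
f 17 18 13
f 18 11 19
f 18 19 13
f 19 11 20
f 19 20 13
f 20 11 21
f 20 21 13
f 21 11 22
f 21 22 13
f 22 11 23
f 22 23 13
f 23 11 24
f 23 24 13
f 24 11 25
f 24 25 13
f 25 11 26
f 25 26 13
f 26 11 27
f 26 27 13
f 27 11 12
f 27 12 13
f 29 28 31
f 29 31 30
f 31 28 32
f 31 32 30
f 32 28 33
f 32 33 30
f 33 28 34
f 33 34 30
f 34 28 35
f 34 35 30
f 35 28 36
f 35 36 30
f 36 28 37
f 36 37 30
f 37 28 38
f 37 38 30
f 38 28 39
f 38 39 30
f 39 28 40
f 39 40 30
f 40 28 29
f 40 29 30
f 41 78 57
f 78 52 81
f 57 81 46
f 78 81 57
f 41 57 53
f 57 46 58
f 53 58 42
f 57 58 53
f 41 53 62
f 53 42 63
f 62 63 48
f 53 63 62
f 41 62 74
f 62 48 77
f 74 77 51
f 62 77 74
f 41 74 78
f 74 51 82
f 78 82 52
f 74 82 78
f 42 58 69
f 58 46 72
f 69 72 50
f 58 72 69
f 46 81 59
f 81 52 80
f 59 80 45
f 81 80 59
f 52 82 79
f 82 51 75
f 79 75 43
f 82 75 79
f 51 77 76
f 77 48 64
f 76 64 47
f 77 64 76
f 48 63 68
f 63 42 65
f 68 65 49
f 63 65 68
f 44 70 56
f 70 50 71
f 56 71 45
f 70 71 56
f 44 56 54
f 56 45 55
f 54 55 43
f 56 55 54
f 44 54 61
f 54 43 60
f 61 60 47
f 54 60 61
f 44 61 66
f 61 47 67
f 66 67 49
f 61 67 66
f 44 66 70
f 66 49 73
f 70 73 50
f 66 73 70
f 45 71 59
f 71 50 72
f 59 72 46
f 71 72 59
f 43 55 79
f 55 45 80
f 79 80 52
f 55 80 79
f 47 60 76
f 60 43 75
f 76 75 51
f 60 75 76
f 49 67 68
f 67 47 64
f 68 64 48
f 67 64 68
f 50 73 69
f 73 49 65
f 69 65 42
f 73 65 69
f 84 86 83
f 87 84 83
f 83 86 85
f 85 87 83
f 84 90 86
f 88 84 87
f 88 90 84
f 86 90 85
f 89 87 85
f 85 90 89
f 89 88 87
f 90 88 89



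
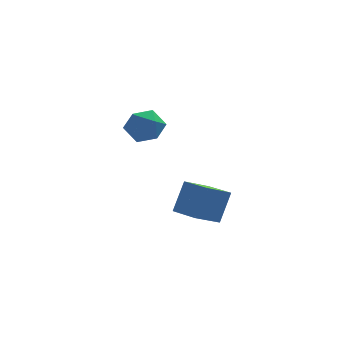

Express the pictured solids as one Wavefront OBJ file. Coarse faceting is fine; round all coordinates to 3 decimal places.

v -0.11 -3.472 -3.005
v 0.493 -2.813 -1.419
v -0.991 -2.142 -3.222
v -0.388 -1.483 -1.636
v 1.128 -2.777 -3.764
v 1.731 -2.118 -2.178
v 0.247 -1.447 -3.981
v 0.85 -0.788 -2.395
v -1.357 3.902 0.618
v -0.712 3.58 -0.246
v -2.848 3.52 -0.354
v -2.203 3.198 -1.218
v -2.233 2.581 -0.278
v -1.312 2.817 0.323
v -2.248 4.283 -0.923
v -1.327 4.519 -0.322
v -1.262 3.816 -1.198
v -1.253 2.764 -0.799
v -2.307 4.336 0.199
v -2.298 3.284 0.598
f 2 4 1
f 5 2 1
f 1 4 3
f 3 5 1
f 2 8 4
f 6 2 5
f 6 8 2
f 4 8 3
f 7 5 3
f 3 8 7
f 7 6 5
f 8 6 7
f 9 20 14
f 9 14 10
f 9 10 16
f 9 16 19
f 9 19 20
f 10 14 18
f 14 20 13
f 20 19 11
f 19 16 15
f 16 10 17
f 12 18 13
f 12 13 11
f 12 11 15
f 12 15 17
f 12 17 18
f 13 18 14
f 11 13 20
f 15 11 19
f 17 15 16
f 18 17 10



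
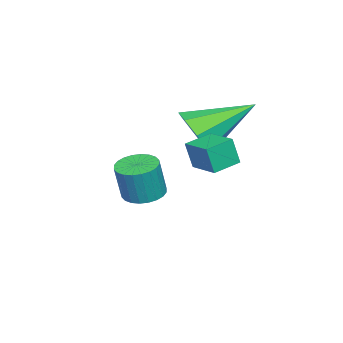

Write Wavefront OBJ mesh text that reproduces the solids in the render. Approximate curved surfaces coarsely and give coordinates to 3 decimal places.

v 2.798 2.477 1.091
v 2.863 2.276 1.945
v 3.361 3.29 1.24
v 3.427 3.088 2.094
v 3.513 2.012 0.926
v 3.579 1.81 1.78
v 4.077 2.824 1.075
v 4.142 2.623 1.929
v 1.498 1.311 1.255
v 2.048 1.905 0.935
v 0.502 2.749 2.205
v 1.524 1.803 0.538
v 0.984 1.413 0.561
v 0.746 0.964 0.991
v 0.948 0.718 1.576
v 1.473 0.82 1.973
v 2.013 1.209 1.95
v 2.251 1.659 1.52
v 0.58 -0.583 -1.812
v 0.961 -0.033 -1.847
v 1.241 -0.147 -0.604
v 0.86 -0.697 -0.568
v 0.728 0.07 -1.786
v 1.009 -0.044 -0.542
v 0.473 0.073 -1.728
v 0.754 -0.041 -0.484
v 0.235 -0.023 -1.683
v 0.515 -0.137 -0.439
v 0.049 -0.205 -1.657
v 0.329 -0.319 -0.414
v -0.057 -0.444 -1.656
v 0.224 -0.558 -0.412
v -0.065 -0.705 -1.677
v 0.215 -0.819 -0.434
v 0.024 -0.946 -1.72
v 0.305 -1.061 -0.476
v 0.199 -1.133 -1.776
v 0.479 -1.247 -0.533
v 0.431 -1.236 -1.838
v 0.712 -1.35 -0.594
v 0.686 -1.239 -1.896
v 0.967 -1.353 -0.652
v 0.925 -1.143 -1.941
v 1.205 -1.257 -0.697
v 1.111 -0.961 -1.966
v 1.391 -1.075 -0.723
v 1.216 -0.722 -1.968
v 1.497 -0.836 -0.724
v 1.225 -0.461 -1.946
v 1.505 -0.575 -0.703
v 1.135 -0.219 -1.904
v 1.416 -0.334 -0.66
f 2 4 1
f 5 2 1
f 1 4 3
f 3 5 1
f 2 8 4
f 6 2 5
f 6 8 2
f 4 8 3
f 7 5 3
f 3 8 7
f 7 6 5
f 8 6 7
f 10 9 12
f 10 12 11
f 12 9 13
f 12 13 11
f 13 9 14
f 13 14 11
f 14 9 15
f 14 15 11
f 15 9 16
f 15 16 11
f 16 9 17
f 16 17 11
f 17 9 18
f 17 18 11
f 18 9 10
f 18 10 11
f 20 19 23
f 20 23 21
f 21 23 24
f 21 24 22
f 23 19 25
f 23 25 24
f 24 25 26
f 24 26 22
f 25 19 27
f 25 27 26
f 26 27 28
f 26 28 22
f 27 19 29
f 27 29 28
f 28 29 30
f 28 30 22
f 29 19 31
f 29 31 30
f 30 31 32
f 30 32 22
f 31 19 33
f 31 33 32
f 32 33 34
f 32 34 22
f 33 19 35
f 33 35 34
f 34 35 36
f 34 36 22
f 35 19 37
f 35 37 36
f 36 37 38
f 36 38 22
f 37 19 39
f 37 39 38
f 38 39 40
f 38 40 22
f 39 19 41
f 39 41 40
f 40 41 42
f 40 42 22
f 41 19 43
f 41 43 42
f 42 43 44
f 42 44 22
f 43 19 45
f 43 45 44
f 44 45 46
f 44 46 22
f 45 19 47
f 45 47 46
f 46 47 48
f 46 48 22
f 47 19 49
f 47 49 48
f 48 49 50
f 48 50 22
f 49 19 51
f 49 51 50
f 50 51 52
f 50 52 22
f 51 19 20
f 51 20 52
f 52 20 21
f 52 21 22



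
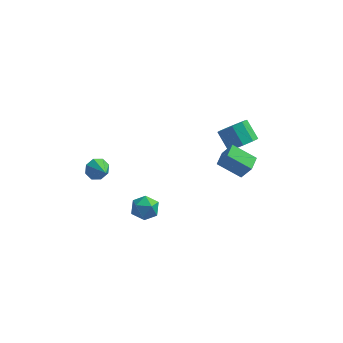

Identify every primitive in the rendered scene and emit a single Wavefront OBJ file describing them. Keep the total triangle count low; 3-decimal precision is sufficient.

v -4.351 -0.293 0.824
v -4.079 -0.578 0.151
v -3.629 -1.287 1.536
v -3.724 -0.156 0.38
v -3.736 0.185 0.869
v -4.109 0.247 1.332
v -4.623 -0.008 1.497
v -4.977 -0.43 1.267
v -4.965 -0.771 0.778
v -4.593 -0.833 0.315
v 3.872 3.104 1.173
v 4.478 2.801 1.908
v 3.694 3.593 2.882
v 3.088 3.896 2.147
v 4.718 3.378 1.631
v 3.933 4.17 2.605
v 4.561 3.827 1.14
v 3.777 4.62 2.113
v 4.083 3.938 0.664
v 3.298 4.73 1.637
v 3.505 3.659 0.426
v 2.721 4.451 1.4
v 3.1 3.119 0.538
v 2.315 3.912 1.512
v 3.055 2.573 0.947
v 2.271 3.365 1.921
v 3.393 2.275 1.462
v 2.609 3.067 2.436
v 3.955 2.365 1.842
v 3.171 3.157 2.815
v 4.271 -1.167 2.261
v 2.824 -0.99 3.135
v 4.427 -0.13 2.309
v 2.98 0.047 3.183
v 4.88 -1.307 3.297
v 3.433 -1.13 4.171
v 5.036 -0.27 3.345
v 3.589 -0.093 4.219
v -2.241 1.353 -4.569
v -1.784 1.859 -3.883
v -1.716 0.021 -3.937
v -1.259 0.527 -3.251
v -2.226 0.491 -3.263
v -2.55 1.315 -3.653
v -0.95 0.565 -4.167
v -1.274 1.389 -4.557
v -0.986 1.372 -3.634
v -1.775 1.326 -3.075
v -1.725 0.554 -4.745
v -2.514 0.508 -4.186
f 2 1 4
f 2 4 3
f 4 1 5
f 4 5 3
f 5 1 6
f 5 6 3
f 6 1 7
f 6 7 3
f 7 1 8
f 7 8 3
f 8 1 9
f 8 9 3
f 9 1 10
f 9 10 3
f 10 1 2
f 10 2 3
f 12 11 15
f 12 15 13
f 13 15 16
f 13 16 14
f 15 11 17
f 15 17 16
f 16 17 18
f 16 18 14
f 17 11 19
f 17 19 18
f 18 19 20
f 18 20 14
f 19 11 21
f 19 21 20
f 20 21 22
f 20 22 14
f 21 11 23
f 21 23 22
f 22 23 24
f 22 24 14
f 23 11 25
f 23 25 24
f 24 25 26
f 24 26 14
f 25 11 27
f 25 27 26
f 26 27 28
f 26 28 14
f 27 11 29
f 27 29 28
f 28 29 30
f 28 30 14
f 29 11 12
f 29 12 30
f 30 12 13
f 30 13 14
f 32 34 31
f 35 32 31
f 31 34 33
f 33 35 31
f 32 38 34
f 36 32 35
f 36 38 32
f 34 38 33
f 37 35 33
f 33 38 37
f 37 36 35
f 38 36 37
f 39 50 44
f 39 44 40
f 39 40 46
f 39 46 49
f 39 49 50
f 40 44 48
f 44 50 43
f 50 49 41
f 49 46 45
f 46 40 47
f 42 48 43
f 42 43 41
f 42 41 45
f 42 45 47
f 42 47 48
f 43 48 44
f 41 43 50
f 45 41 49
f 47 45 46
f 48 47 40



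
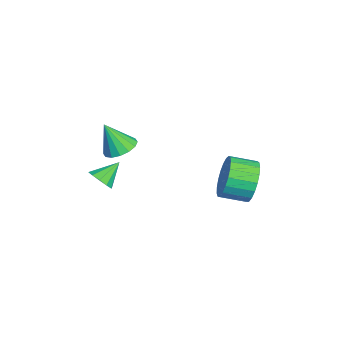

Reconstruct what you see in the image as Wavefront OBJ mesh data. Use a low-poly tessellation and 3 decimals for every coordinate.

v -1.01 2.693 -3.982
v -0.524 2.45 -4.857
v -0.524 1.284 -4.533
v -1.01 1.527 -3.658
v -0.196 2.524 -4.59
v -0.197 1.358 -4.267
v -0.01 2.627 -4.219
v -0.01 1.461 -3.896
v 0.004 2.741 -3.806
v 0.004 1.575 -3.483
v -0.158 2.847 -3.424
v -0.158 1.681 -3.101
v -0.466 2.927 -3.138
v -0.467 1.76 -2.815
v -0.869 2.966 -2.998
v -0.87 1.799 -2.675
v -1.297 2.957 -3.028
v -1.297 1.791 -2.705
v -1.674 2.904 -3.223
v -1.675 1.737 -2.9
v -1.937 2.813 -3.549
v -1.937 1.647 -3.226
v -2.039 2.702 -3.95
v -2.04 1.536 -3.627
v -1.964 2.59 -4.356
v -1.964 1.424 -4.033
v -1.723 2.495 -4.698
v -1.724 1.329 -4.375
v -1.359 2.434 -4.915
v -1.36 1.268 -4.592
v -0.935 2.419 -4.972
v -0.935 1.253 -4.648
v 1.883 -3.296 -1.72
v 2.268 -2.859 -1.904
v 1.377 -2.564 -1.04
v 1.968 -2.854 -2.132
v 1.636 -3.017 -2.203
v 1.398 -3.287 -2.09
v 1.346 -3.56 -1.836
v 1.499 -3.732 -1.537
v 1.798 -3.738 -1.309
v 2.131 -3.574 -1.237
v 2.368 -3.304 -1.35
v 2.421 -3.031 -1.605
v -3.461 -2.687 -3.677
v -3.029 -3.293 -3.94
v -3.559 -3.353 -2.303
v -2.757 -3.026 -3.791
v -2.674 -2.668 -3.612
v -2.802 -2.315 -3.45
v -3.107 -2.062 -3.348
v -3.506 -1.976 -3.335
v -3.894 -2.08 -3.413
v -4.165 -2.347 -3.562
v -4.248 -2.705 -3.742
v -4.12 -3.058 -3.904
v -3.816 -3.312 -4.005
v -3.416 -3.397 -4.019
f 2 1 5
f 2 5 3
f 3 5 6
f 3 6 4
f 5 1 7
f 5 7 6
f 6 7 8
f 6 8 4
f 7 1 9
f 7 9 8
f 8 9 10
f 8 10 4
f 9 1 11
f 9 11 10
f 10 11 12
f 10 12 4
f 11 1 13
f 11 13 12
f 12 13 14
f 12 14 4
f 13 1 15
f 13 15 14
f 14 15 16
f 14 16 4
f 15 1 17
f 15 17 16
f 16 17 18
f 16 18 4
f 17 1 19
f 17 19 18
f 18 19 20
f 18 20 4
f 19 1 21
f 19 21 20
f 20 21 22
f 20 22 4
f 21 1 23
f 21 23 22
f 22 23 24
f 22 24 4
f 23 1 25
f 23 25 24
f 24 25 26
f 24 26 4
f 25 1 27
f 25 27 26
f 26 27 28
f 26 28 4
f 27 1 29
f 27 29 28
f 28 29 30
f 28 30 4
f 29 1 31
f 29 31 30
f 30 31 32
f 30 32 4
f 31 1 2
f 31 2 32
f 32 2 3
f 32 3 4
f 34 33 36
f 34 36 35
f 36 33 37
f 36 37 35
f 37 33 38
f 37 38 35
f 38 33 39
f 38 39 35
f 39 33 40
f 39 40 35
f 40 33 41
f 40 41 35
f 41 33 42
f 41 42 35
f 42 33 43
f 42 43 35
f 43 33 44
f 43 44 35
f 44 33 34
f 44 34 35
f 46 45 48
f 46 48 47
f 48 45 49
f 48 49 47
f 49 45 50
f 49 50 47
f 50 45 51
f 50 51 47
f 51 45 52
f 51 52 47
f 52 45 53
f 52 53 47
f 53 45 54
f 53 54 47
f 54 45 55
f 54 55 47
f 55 45 56
f 55 56 47
f 56 45 57
f 56 57 47
f 57 45 58
f 57 58 47
f 58 45 46
f 58 46 47



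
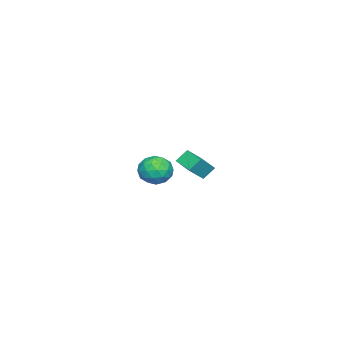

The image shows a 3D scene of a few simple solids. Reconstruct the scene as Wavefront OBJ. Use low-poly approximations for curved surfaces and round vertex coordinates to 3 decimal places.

v 3.098 -1.133 0.922
v 3.733 -1.723 1.027
v 2.607 -1.857 -0.187
v 3.242 -2.447 -0.082
v 2.6 -2.387 0.507
v 2.904 -1.94 1.192
v 3.436 -1.64 -0.352
v 3.74 -1.193 0.333
v 3.942 -2.036 0.239
v 3.425 -2.498 0.77
v 2.915 -1.082 0.07
v 2.398 -1.544 0.601
v 3.458 -1.364 1.072
v 2.882 -2.216 -0.232
v 2.504 -2.181 0.114
v 2.877 -2.527 0.176
v 2.971 -1.492 1.169
v 3.344 -1.839 1.23
v 2.679 -2.229 0.924
v 2.996 -1.741 -0.39
v 3.369 -2.088 -0.329
v 3.463 -1.053 0.664
v 3.836 -1.399 0.726
v 3.661 -1.351 -0.084
v 3.954 -1.895 0.67
v 3.666 -2.321 0.019
v 3.78 -1.847 -0.14
v 3.958 -1.584 0.263
v 3.651 -2.167 0.982
v 3.362 -2.592 0.33
v 2.985 -2.557 0.676
v 3.163 -2.294 1.079
v 3.773 -2.351 0.519
v 2.978 -0.988 0.51
v 2.689 -1.413 -0.142
v 3.177 -1.286 -0.239
v 3.355 -1.023 0.164
v 2.674 -1.259 0.821
v 2.386 -1.685 0.17
v 2.382 -1.996 0.577
v 2.56 -1.733 0.98
v 2.567 -1.229 0.321
v -3.894 -2.418 -1.725
v -2.996 -2.803 -0.868
v -3.26 -1.464 -1.962
v -2.361 -1.849 -1.105
v -3.479 -2.851 -2.355
v -2.58 -3.236 -1.498
v -2.844 -1.897 -2.592
v -1.946 -2.282 -1.735
f 1 38 17
f 38 12 41
f 17 41 6
f 38 41 17
f 1 17 13
f 17 6 18
f 13 18 2
f 17 18 13
f 1 13 22
f 13 2 23
f 22 23 8
f 13 23 22
f 1 22 34
f 22 8 37
f 34 37 11
f 22 37 34
f 1 34 38
f 34 11 42
f 38 42 12
f 34 42 38
f 2 18 29
f 18 6 32
f 29 32 10
f 18 32 29
f 6 41 19
f 41 12 40
f 19 40 5
f 41 40 19
f 12 42 39
f 42 11 35
f 39 35 3
f 42 35 39
f 11 37 36
f 37 8 24
f 36 24 7
f 37 24 36
f 8 23 28
f 23 2 25
f 28 25 9
f 23 25 28
f 4 30 16
f 30 10 31
f 16 31 5
f 30 31 16
f 4 16 14
f 16 5 15
f 14 15 3
f 16 15 14
f 4 14 21
f 14 3 20
f 21 20 7
f 14 20 21
f 4 21 26
f 21 7 27
f 26 27 9
f 21 27 26
f 4 26 30
f 26 9 33
f 30 33 10
f 26 33 30
f 5 31 19
f 31 10 32
f 19 32 6
f 31 32 19
f 3 15 39
f 15 5 40
f 39 40 12
f 15 40 39
f 7 20 36
f 20 3 35
f 36 35 11
f 20 35 36
f 9 27 28
f 27 7 24
f 28 24 8
f 27 24 28
f 10 33 29
f 33 9 25
f 29 25 2
f 33 25 29
f 44 46 43
f 47 44 43
f 43 46 45
f 45 47 43
f 44 50 46
f 48 44 47
f 48 50 44
f 46 50 45
f 49 47 45
f 45 50 49
f 49 48 47
f 50 48 49



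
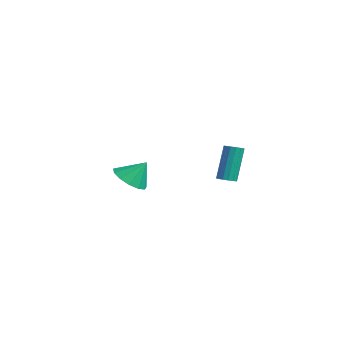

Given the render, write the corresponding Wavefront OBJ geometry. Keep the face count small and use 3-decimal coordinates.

v 3.086 -1.165 1.19
v 3.578 -1.055 1.266
v 3.146 -0.445 3.186
v 2.654 -0.555 3.11
v 3.472 -0.832 1.171
v 3.04 -0.223 3.091
v 3.262 -0.699 1.082
v 2.831 -0.089 3.002
v 3.006 -0.69 1.021
v 2.574 -0.081 2.941
v 2.77 -0.809 1.006
v 2.339 -0.199 2.926
v 2.619 -1.023 1.04
v 2.188 -0.413 2.96
v 2.594 -1.275 1.114
v 2.162 -0.665 3.034
v 2.7 -1.497 1.209
v 2.268 -0.888 3.129
v 2.909 -1.631 1.298
v 2.478 -1.021 3.218
v 3.166 -1.639 1.359
v 2.734 -1.03 3.279
v 3.401 -1.521 1.374
v 2.97 -0.911 3.294
v 3.552 -1.307 1.34
v 3.121 -0.697 3.26
v -3.702 -3.274 -0.798
v -3.087 -4.079 -0.454
v -3.318 -2.486 0.358
v -2.737 -3.735 -0.805
v -2.693 -3.245 -1.153
v -2.97 -2.764 -1.389
v -3.48 -2.445 -1.437
v -4.06 -2.389 -1.282
v -4.526 -2.614 -0.973
v -4.731 -3.048 -0.609
v -4.609 -3.554 -0.304
v -4.2 -3.971 -0.157
v -3.632 -4.167 -0.212
f 2 1 5
f 2 5 3
f 3 5 6
f 3 6 4
f 5 1 7
f 5 7 6
f 6 7 8
f 6 8 4
f 7 1 9
f 7 9 8
f 8 9 10
f 8 10 4
f 9 1 11
f 9 11 10
f 10 11 12
f 10 12 4
f 11 1 13
f 11 13 12
f 12 13 14
f 12 14 4
f 13 1 15
f 13 15 14
f 14 15 16
f 14 16 4
f 15 1 17
f 15 17 16
f 16 17 18
f 16 18 4
f 17 1 19
f 17 19 18
f 18 19 20
f 18 20 4
f 19 1 21
f 19 21 20
f 20 21 22
f 20 22 4
f 21 1 23
f 21 23 22
f 22 23 24
f 22 24 4
f 23 1 25
f 23 25 24
f 24 25 26
f 24 26 4
f 25 1 2
f 25 2 26
f 26 2 3
f 26 3 4
f 28 27 30
f 28 30 29
f 30 27 31
f 30 31 29
f 31 27 32
f 31 32 29
f 32 27 33
f 32 33 29
f 33 27 34
f 33 34 29
f 34 27 35
f 34 35 29
f 35 27 36
f 35 36 29
f 36 27 37
f 36 37 29
f 37 27 38
f 37 38 29
f 38 27 39
f 38 39 29
f 39 27 28
f 39 28 29



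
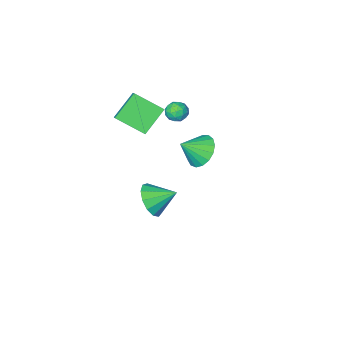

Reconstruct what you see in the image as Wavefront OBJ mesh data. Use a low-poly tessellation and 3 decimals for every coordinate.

v -3.254 -2.29 1.666
v -2.871 -2.234 2.203
v -2.669 -3.126 1.337
v -2.286 -3.07 1.874
v -2.915 -3.271 1.935
v -3.276 -2.754 2.138
v -2.264 -2.606 1.402
v -2.625 -2.089 1.605
v -2.259 -2.429 2.04
v -2.661 -2.84 2.37
v -2.879 -2.52 1.17
v -3.281 -2.931 1.5
v -3.114 -2.189 1.963
v -2.426 -3.171 1.577
v -2.796 -3.289 1.612
v -2.571 -3.256 1.928
v -3.352 -2.494 1.925
v -3.127 -2.461 2.241
v -3.152 -3.071 2.083
v -2.413 -2.899 1.299
v -2.188 -2.866 1.615
v -2.969 -2.104 1.612
v -2.744 -2.071 1.928
v -2.388 -2.289 1.457
v -2.529 -2.27 2.184
v -2.185 -2.762 1.99
v -2.172 -2.489 1.713
v -2.385 -2.185 1.832
v -2.765 -2.512 2.377
v -2.422 -3.003 2.184
v -2.791 -3.121 2.219
v -3.004 -2.817 2.339
v -2.406 -2.626 2.281
v -3.118 -2.357 1.356
v -2.775 -2.848 1.163
v -2.536 -2.543 1.201
v -2.749 -2.239 1.321
v -3.355 -2.598 1.55
v -3.011 -3.09 1.356
v -3.155 -3.175 1.708
v -3.368 -2.871 1.827
v -3.134 -2.734 1.259
v -0.877 -2.757 0.76
v -2.207 -3.135 1.898
v -0.622 -2.147 1.262
v -1.951 -2.525 2.399
v 0.211 -3.935 1.641
v -1.118 -4.313 2.778
v 0.467 -3.325 2.142
v -0.863 -3.703 3.28
v -4.541 -3.197 -2.626
v -3.858 -3.095 -3.457
v -3.399 -3.423 -1.714
v -3.906 -2.613 -3.277
v -4.1 -2.265 -2.947
v -4.395 -2.13 -2.545
v -4.723 -2.239 -2.161
v -5.01 -2.568 -1.884
v -5.189 -3.04 -1.776
v -5.22 -3.549 -1.864
v -5.096 -3.977 -2.126
v -4.844 -4.226 -2.503
v -4.524 -4.239 -2.908
v -4.207 -4.013 -3.248
v -3.967 -3.601 -3.447
v 2.038 3.243 1.457
v 2.699 3.973 1.632
v 1.062 3.957 2.163
v 2.443 4.103 1.147
v 2.059 3.96 0.761
v 1.668 3.59 0.595
v 1.394 3.109 0.703
v 1.325 2.671 1.051
v 1.482 2.414 1.527
v 1.816 2.421 1.981
v 2.22 2.689 2.269
v 2.566 3.132 2.299
v 2.744 3.611 2.061
f 1 38 17
f 38 12 41
f 17 41 6
f 38 41 17
f 1 17 13
f 17 6 18
f 13 18 2
f 17 18 13
f 1 13 22
f 13 2 23
f 22 23 8
f 13 23 22
f 1 22 34
f 22 8 37
f 34 37 11
f 22 37 34
f 1 34 38
f 34 11 42
f 38 42 12
f 34 42 38
f 2 18 29
f 18 6 32
f 29 32 10
f 18 32 29
f 6 41 19
f 41 12 40
f 19 40 5
f 41 40 19
f 12 42 39
f 42 11 35
f 39 35 3
f 42 35 39
f 11 37 36
f 37 8 24
f 36 24 7
f 37 24 36
f 8 23 28
f 23 2 25
f 28 25 9
f 23 25 28
f 4 30 16
f 30 10 31
f 16 31 5
f 30 31 16
f 4 16 14
f 16 5 15
f 14 15 3
f 16 15 14
f 4 14 21
f 14 3 20
f 21 20 7
f 14 20 21
f 4 21 26
f 21 7 27
f 26 27 9
f 21 27 26
f 4 26 30
f 26 9 33
f 30 33 10
f 26 33 30
f 5 31 19
f 31 10 32
f 19 32 6
f 31 32 19
f 3 15 39
f 15 5 40
f 39 40 12
f 15 40 39
f 7 20 36
f 20 3 35
f 36 35 11
f 20 35 36
f 9 27 28
f 27 7 24
f 28 24 8
f 27 24 28
f 10 33 29
f 33 9 25
f 29 25 2
f 33 25 29
f 44 46 43
f 47 44 43
f 43 46 45
f 45 47 43
f 44 50 46
f 48 44 47
f 48 50 44
f 46 50 45
f 49 47 45
f 45 50 49
f 49 48 47
f 50 48 49
f 52 51 54
f 52 54 53
f 54 51 55
f 54 55 53
f 55 51 56
f 55 56 53
f 56 51 57
f 56 57 53
f 57 51 58
f 57 58 53
f 58 51 59
f 58 59 53
f 59 51 60
f 59 60 53
f 60 51 61
f 60 61 53
f 61 51 62
f 61 62 53
f 62 51 63
f 62 63 53
f 63 51 64
f 63 64 53
f 64 51 65
f 64 65 53
f 65 51 52
f 65 52 53
f 67 66 69
f 67 69 68
f 69 66 70
f 69 70 68
f 70 66 71
f 70 71 68
f 71 66 72
f 71 72 68
f 72 66 73
f 72 73 68
f 73 66 74
f 73 74 68
f 74 66 75
f 74 75 68
f 75 66 76
f 75 76 68
f 76 66 77
f 76 77 68
f 77 66 78
f 77 78 68
f 78 66 67
f 78 67 68



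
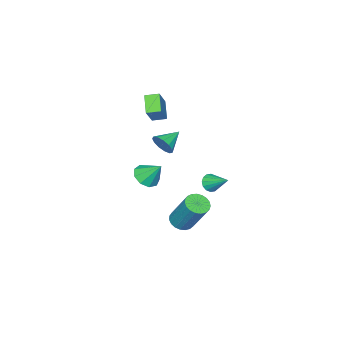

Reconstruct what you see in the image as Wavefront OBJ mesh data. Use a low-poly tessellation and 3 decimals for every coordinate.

v -0.598 -1.387 -1.503
v -0.311 -1.105 -0.893
v -1.802 -1.213 -1.017
v -0.37 -0.79 -1.151
v -0.5 -0.664 -1.52
v -0.662 -0.767 -1.883
v -0.803 -1.068 -2.126
v -0.879 -1.47 -2.171
v -0.866 -1.845 -2.004
v -0.768 -2.075 -1.677
v -0.616 -2.087 -1.295
v -0.458 -1.876 -0.979
v -0.344 -1.51 -0.829
v 3.261 2.9 -3.35
v 3.591 2.378 -3.064
v 3.788 3.518 -1.205
v 3.459 4.04 -1.49
v 3.803 2.526 -3.178
v 4 3.667 -1.319
v 3.921 2.739 -3.321
v 4.119 3.88 -1.462
v 3.926 2.98 -3.469
v 4.123 4.12 -1.61
v 3.815 3.207 -3.597
v 4.013 4.347 -1.738
v 3.609 3.381 -3.681
v 3.807 4.521 -1.822
v 3.343 3.471 -3.709
v 3.54 4.612 -1.85
v 3.062 3.463 -3.674
v 3.26 4.604 -1.815
v 2.816 3.358 -3.583
v 3.014 4.498 -1.724
v 2.647 3.173 -3.452
v 2.844 4.313 -1.593
v 2.584 2.941 -3.303
v 2.782 4.082 -1.444
v 2.638 2.702 -3.162
v 2.836 3.842 -1.303
v 2.8 2.497 -3.053
v 2.998 3.638 -1.194
v 3.042 2.362 -2.996
v 3.239 3.502 -1.137
v 3.321 2.32 -3
v 3.519 3.46 -1.141
v -0.635 -2.512 -4.444
v -0.161 -1.962 -4.845
v -0.765 -1.608 -3.356
v -0.707 -1.881 -4.977
v -1.22 -2.095 -4.86
v -1.459 -2.505 -4.548
v -1.312 -2.918 -4.187
v -0.849 -3.141 -3.946
v -0.286 -3.07 -3.938
v 0.114 -2.738 -4.167
v 0.163 -2.3 -4.525
v -3.385 -3.4 -0.276
v -2.417 -3.03 0.943
v -2.679 -2.727 -1.041
v -1.71 -2.358 0.177
v -2.93 -4.062 -0.437
v -1.961 -3.693 0.781
v -2.223 -3.39 -1.203
v -1.255 -3.02 0.016
v -1.141 1.393 -3.602
v -0.609 1.491 -3.836
v -1.019 2.607 -2.818
v -0.805 1.632 -4.024
v -1.091 1.708 -4.098
v -1.39 1.7 -4.039
v -1.623 1.61 -3.863
v -1.727 1.462 -3.617
v -1.673 1.295 -3.367
v -1.477 1.154 -3.18
v -1.191 1.078 -3.106
v -0.892 1.086 -3.164
v -0.659 1.176 -3.34
v -0.555 1.324 -3.586
f 2 1 4
f 2 4 3
f 4 1 5
f 4 5 3
f 5 1 6
f 5 6 3
f 6 1 7
f 6 7 3
f 7 1 8
f 7 8 3
f 8 1 9
f 8 9 3
f 9 1 10
f 9 10 3
f 10 1 11
f 10 11 3
f 11 1 12
f 11 12 3
f 12 1 13
f 12 13 3
f 13 1 2
f 13 2 3
f 15 14 18
f 15 18 16
f 16 18 19
f 16 19 17
f 18 14 20
f 18 20 19
f 19 20 21
f 19 21 17
f 20 14 22
f 20 22 21
f 21 22 23
f 21 23 17
f 22 14 24
f 22 24 23
f 23 24 25
f 23 25 17
f 24 14 26
f 24 26 25
f 25 26 27
f 25 27 17
f 26 14 28
f 26 28 27
f 27 28 29
f 27 29 17
f 28 14 30
f 28 30 29
f 29 30 31
f 29 31 17
f 30 14 32
f 30 32 31
f 31 32 33
f 31 33 17
f 32 14 34
f 32 34 33
f 33 34 35
f 33 35 17
f 34 14 36
f 34 36 35
f 35 36 37
f 35 37 17
f 36 14 38
f 36 38 37
f 37 38 39
f 37 39 17
f 38 14 40
f 38 40 39
f 39 40 41
f 39 41 17
f 40 14 42
f 40 42 41
f 41 42 43
f 41 43 17
f 42 14 44
f 42 44 43
f 43 44 45
f 43 45 17
f 44 14 15
f 44 15 45
f 45 15 16
f 45 16 17
f 47 46 49
f 47 49 48
f 49 46 50
f 49 50 48
f 50 46 51
f 50 51 48
f 51 46 52
f 51 52 48
f 52 46 53
f 52 53 48
f 53 46 54
f 53 54 48
f 54 46 55
f 54 55 48
f 55 46 56
f 55 56 48
f 56 46 47
f 56 47 48
f 58 60 57
f 61 58 57
f 57 60 59
f 59 61 57
f 58 64 60
f 62 58 61
f 62 64 58
f 60 64 59
f 63 61 59
f 59 64 63
f 63 62 61
f 64 62 63
f 66 65 68
f 66 68 67
f 68 65 69
f 68 69 67
f 69 65 70
f 69 70 67
f 70 65 71
f 70 71 67
f 71 65 72
f 71 72 67
f 72 65 73
f 72 73 67
f 73 65 74
f 73 74 67
f 74 65 75
f 74 75 67
f 75 65 76
f 75 76 67
f 76 65 77
f 76 77 67
f 77 65 78
f 77 78 67
f 78 65 66
f 78 66 67



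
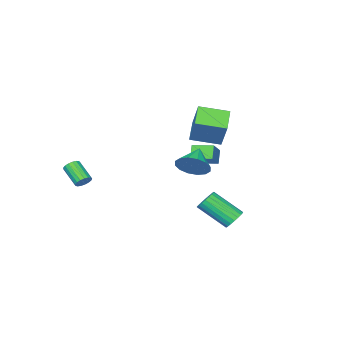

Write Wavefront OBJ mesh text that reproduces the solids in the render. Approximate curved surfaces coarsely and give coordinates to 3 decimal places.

v -0.868 0.637 0.071
v -0.261 -0.103 0.425
v -2.032 0.043 0.829
v -0.226 0.285 0.781
v -0.364 0.767 0.948
v -0.636 1.214 0.879
v -0.971 1.506 0.594
v -1.278 1.566 0.169
v -1.476 1.376 -0.283
v -1.51 0.988 -0.639
v -1.373 0.506 -0.806
v -1.101 0.059 -0.737
v -0.766 -0.233 -0.452
v -0.458 -0.292 -0.027
v 3.621 -3.163 -0.832
v 4.109 -3.147 -0.685
v 3.908 -4.3 0.118
v 3.419 -4.317 -0.028
v 3.994 -3.011 -0.519
v 3.792 -4.164 0.284
v 3.793 -2.909 -0.424
v 3.591 -4.063 0.379
v 3.552 -2.866 -0.423
v 3.351 -4.02 0.381
v 3.328 -2.891 -0.515
v 3.126 -4.045 0.288
v 3.17 -2.979 -0.68
v 2.969 -4.132 0.124
v 3.116 -3.108 -0.879
v 2.914 -4.262 -0.076
v 3.177 -3.25 -1.068
v 2.976 -4.404 -0.265
v 3.34 -3.373 -1.203
v 3.139 -4.526 -0.399
v 3.568 -3.447 -1.252
v 3.366 -4.6 -0.449
v 3.807 -3.456 -1.205
v 3.605 -4.61 -0.402
v 4.004 -3.398 -1.073
v 3.802 -4.552 -0.27
v 4.113 -3.287 -0.885
v 3.911 -4.44 -0.082
v -3.766 -2.13 1.589
v -3.351 -1.31 3.229
v -4.944 -0.817 1.232
v -4.529 0.003 2.872
v -2.631 -1.303 0.888
v -2.216 -0.483 2.528
v -3.809 0.01 0.531
v -3.394 0.83 2.171
v -0.771 3.795 -2.866
v -0.118 3.939 -3.037
v 0.543 2.429 -1.786
v -0.109 2.285 -1.614
v -0.159 4.11 -2.81
v 0.503 2.599 -1.559
v -0.306 4.225 -2.592
v 0.356 2.715 -1.341
v -0.533 4.267 -2.422
v 0.129 2.756 -1.171
v -0.801 4.227 -2.328
v -0.14 2.716 -1.077
v -1.064 4.112 -2.328
v -0.403 2.602 -1.076
v -1.276 3.943 -2.42
v -0.615 2.432 -1.169
v -1.401 3.748 -2.589
v -0.74 2.237 -1.338
v -1.417 3.561 -2.807
v -0.756 2.051 -1.555
v -1.321 3.415 -3.034
v -0.66 1.904 -1.783
v -1.13 3.334 -3.232
v -0.469 1.824 -1.981
v -0.877 3.333 -3.367
v -0.215 1.823 -2.116
v -0.605 3.412 -3.415
v 0.056 1.902 -2.164
v -0.362 3.558 -3.368
v 0.299 2.047 -2.117
v -0.19 3.744 -3.235
v 0.472 2.233 -1.983
v -3.217 -1.287 -1.154
v -3.714 -1.645 -0.402
v -3.817 -0.186 -1.026
v -4.315 -0.545 -0.275
v -2.245 -0.855 -0.305
v -2.743 -1.214 0.446
v -2.846 0.245 -0.178
v -3.343 -0.113 0.574
f 2 1 4
f 2 4 3
f 4 1 5
f 4 5 3
f 5 1 6
f 5 6 3
f 6 1 7
f 6 7 3
f 7 1 8
f 7 8 3
f 8 1 9
f 8 9 3
f 9 1 10
f 9 10 3
f 10 1 11
f 10 11 3
f 11 1 12
f 11 12 3
f 12 1 13
f 12 13 3
f 13 1 14
f 13 14 3
f 14 1 2
f 14 2 3
f 16 15 19
f 16 19 17
f 17 19 20
f 17 20 18
f 19 15 21
f 19 21 20
f 20 21 22
f 20 22 18
f 21 15 23
f 21 23 22
f 22 23 24
f 22 24 18
f 23 15 25
f 23 25 24
f 24 25 26
f 24 26 18
f 25 15 27
f 25 27 26
f 26 27 28
f 26 28 18
f 27 15 29
f 27 29 28
f 28 29 30
f 28 30 18
f 29 15 31
f 29 31 30
f 30 31 32
f 30 32 18
f 31 15 33
f 31 33 32
f 32 33 34
f 32 34 18
f 33 15 35
f 33 35 34
f 34 35 36
f 34 36 18
f 35 15 37
f 35 37 36
f 36 37 38
f 36 38 18
f 37 15 39
f 37 39 38
f 38 39 40
f 38 40 18
f 39 15 41
f 39 41 40
f 40 41 42
f 40 42 18
f 41 15 16
f 41 16 42
f 42 16 17
f 42 17 18
f 44 46 43
f 47 44 43
f 43 46 45
f 45 47 43
f 44 50 46
f 48 44 47
f 48 50 44
f 46 50 45
f 49 47 45
f 45 50 49
f 49 48 47
f 50 48 49
f 52 51 55
f 52 55 53
f 53 55 56
f 53 56 54
f 55 51 57
f 55 57 56
f 56 57 58
f 56 58 54
f 57 51 59
f 57 59 58
f 58 59 60
f 58 60 54
f 59 51 61
f 59 61 60
f 60 61 62
f 60 62 54
f 61 51 63
f 61 63 62
f 62 63 64
f 62 64 54
f 63 51 65
f 63 65 64
f 64 65 66
f 64 66 54
f 65 51 67
f 65 67 66
f 66 67 68
f 66 68 54
f 67 51 69
f 67 69 68
f 68 69 70
f 68 70 54
f 69 51 71
f 69 71 70
f 70 71 72
f 70 72 54
f 71 51 73
f 71 73 72
f 72 73 74
f 72 74 54
f 73 51 75
f 73 75 74
f 74 75 76
f 74 76 54
f 75 51 77
f 75 77 76
f 76 77 78
f 76 78 54
f 77 51 79
f 77 79 78
f 78 79 80
f 78 80 54
f 79 51 81
f 79 81 80
f 80 81 82
f 80 82 54
f 81 51 52
f 81 52 82
f 82 52 53
f 82 53 54
f 84 86 83
f 87 84 83
f 83 86 85
f 85 87 83
f 84 90 86
f 88 84 87
f 88 90 84
f 86 90 85
f 89 87 85
f 85 90 89
f 89 88 87
f 90 88 89

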